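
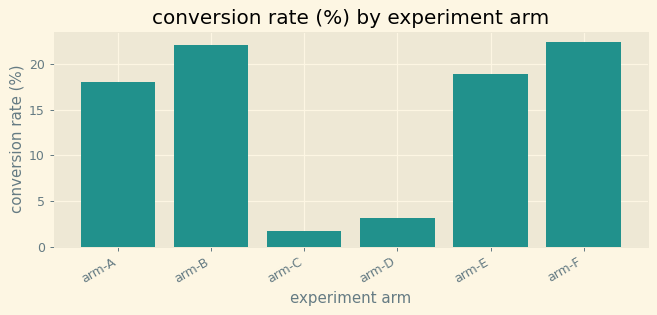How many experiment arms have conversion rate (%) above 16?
Above 16: arm-A, arm-B, arm-E, arm-F.

4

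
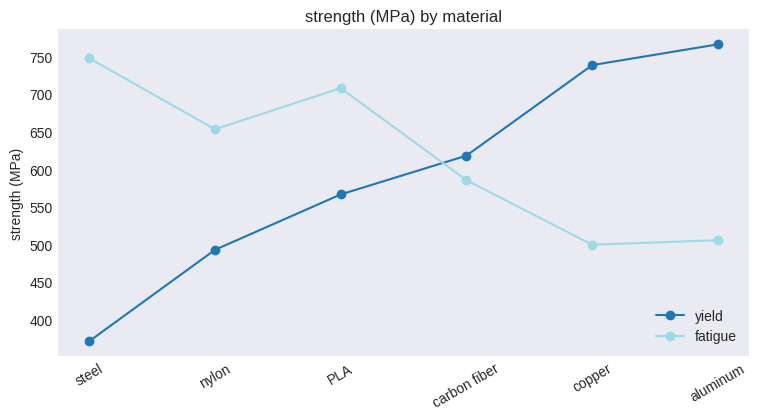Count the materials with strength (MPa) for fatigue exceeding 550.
4

Above 550: steel, nylon, PLA, carbon fiber.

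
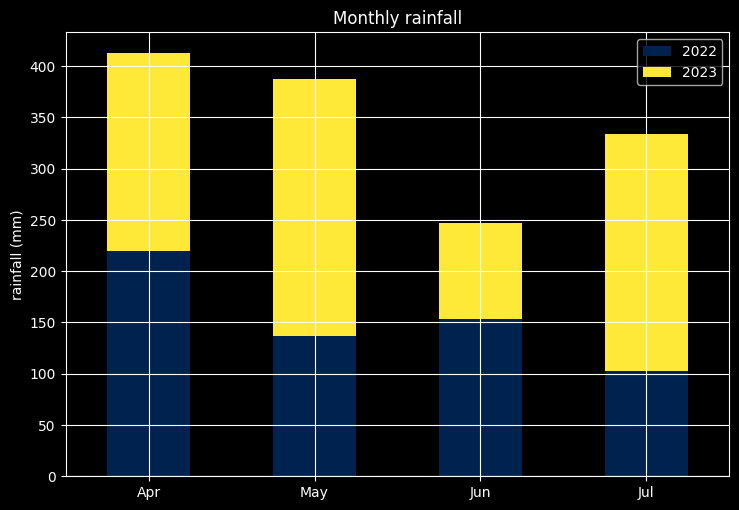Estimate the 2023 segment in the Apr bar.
2023 top ≈ 400, bottom ≈ 200; segment ≈ 200.

≈ 200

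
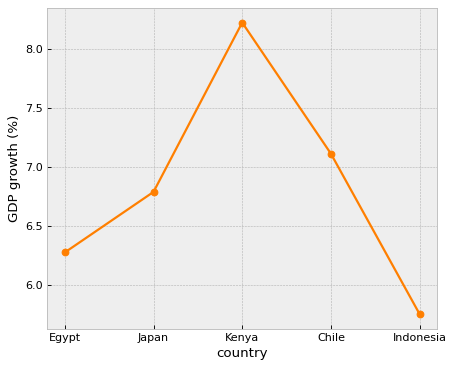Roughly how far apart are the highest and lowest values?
≈ 2.0

Max Kenya ≈ 8.0, min Indonesia ≈ 6.0; range ≈ 2.0.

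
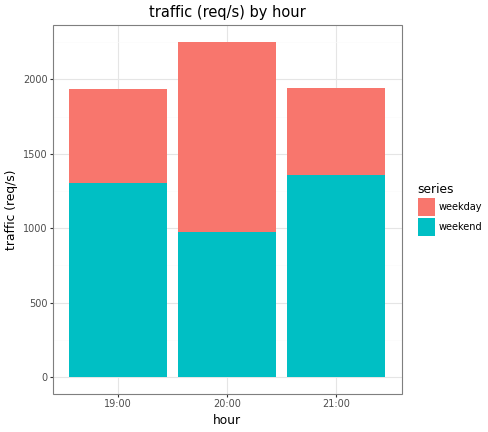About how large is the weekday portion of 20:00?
weekday top ≈ 2200, bottom ≈ 1000; segment ≈ 1200.

≈ 1200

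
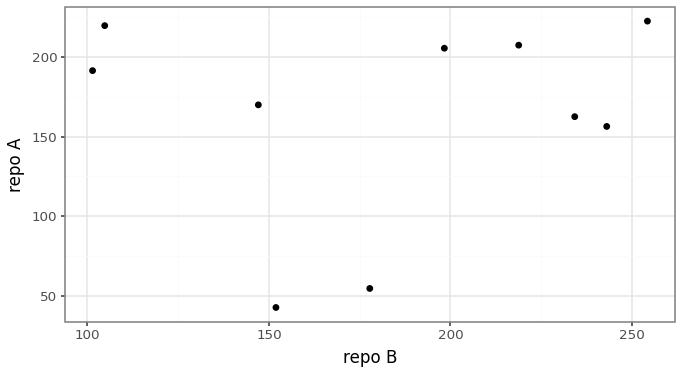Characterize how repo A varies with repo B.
no clear correlation

Points are roughly uncorrelated; weak (|r| ≈ 0.1).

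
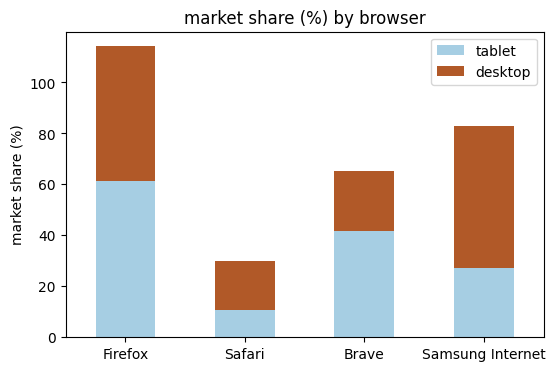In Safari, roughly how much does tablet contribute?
tablet top ≈ 10, bottom ≈ 0; segment ≈ 10.

≈ 10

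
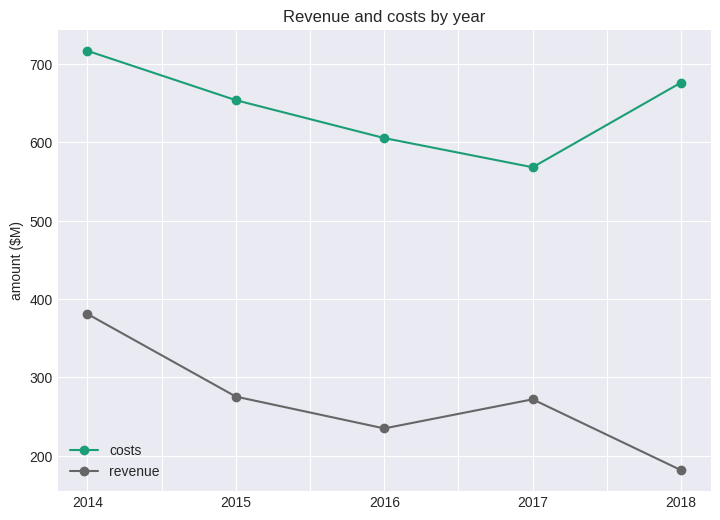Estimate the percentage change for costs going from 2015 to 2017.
2015 ≈ 650, 2017 ≈ 550; (550 − 650) / 650 ≈ -15.4%.

≈ -15.4%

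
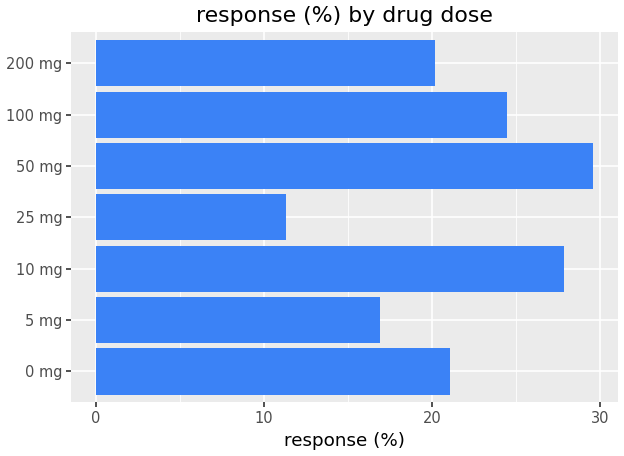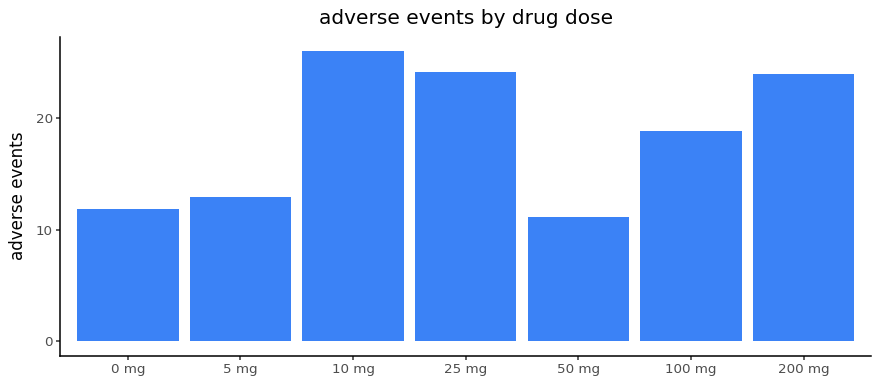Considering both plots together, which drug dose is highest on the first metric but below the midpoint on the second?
Chart 2 median adverse events ≈ 20; below-median drug doses: 0 mg, 5 mg, 50 mg. Among those, 50 mg has the highest response (%) (≈ 30).

50 mg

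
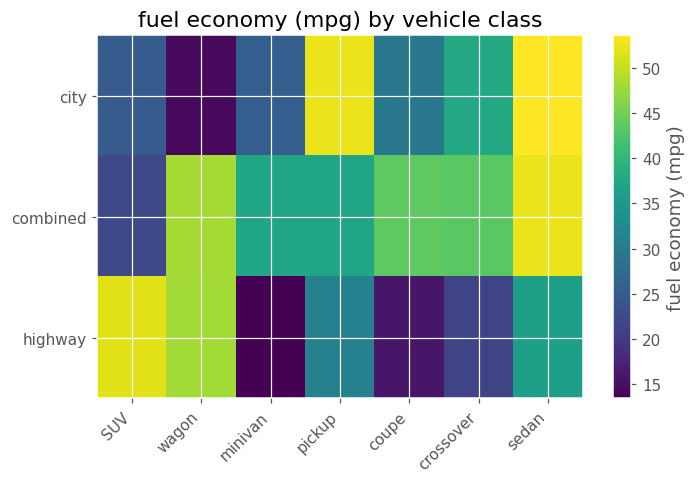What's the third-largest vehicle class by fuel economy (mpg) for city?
crossover

Top 4 for city: sedan ≈ 55, pickup ≈ 50, crossover ≈ 40, coupe ≈ 30.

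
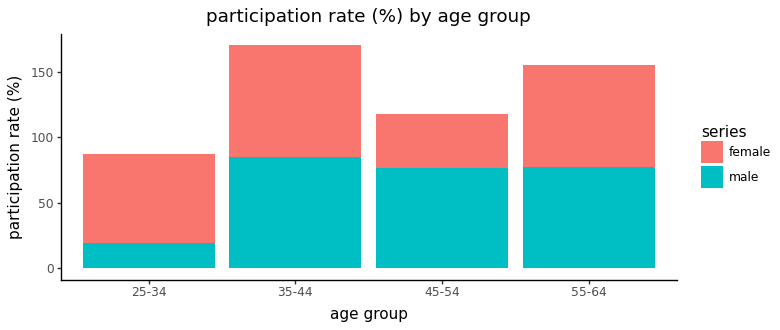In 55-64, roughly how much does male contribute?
≈ 80

male top ≈ 80, bottom ≈ 0; segment ≈ 80.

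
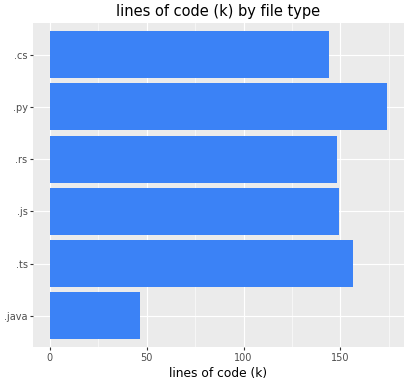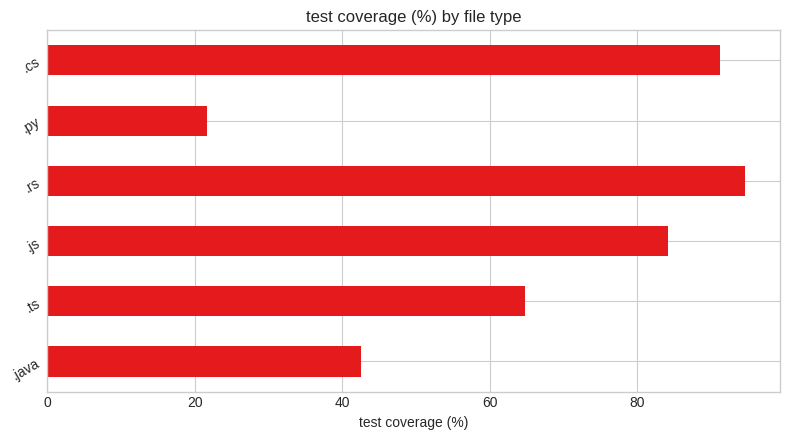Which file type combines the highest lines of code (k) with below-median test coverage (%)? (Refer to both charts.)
Chart 2 median test coverage (%) ≈ 70; below-median file types: .java, .ts, .py. Among those, .py has the highest lines of code (k) (≈ 180).

.py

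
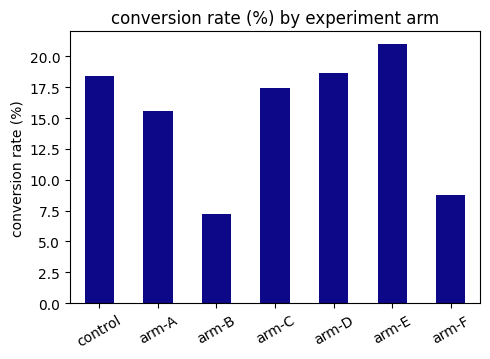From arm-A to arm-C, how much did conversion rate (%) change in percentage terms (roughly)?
≈ +12.5%

arm-A ≈ 16, arm-C ≈ 18; (18 − 16) / 16 ≈ +12.5%.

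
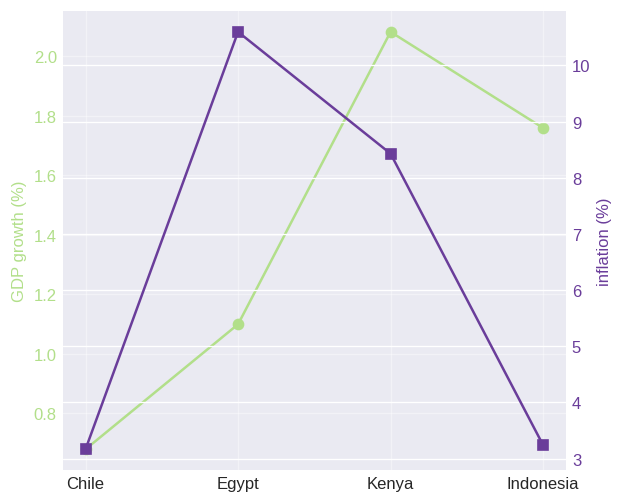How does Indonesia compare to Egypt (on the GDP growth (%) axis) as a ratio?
≈ 1.8×

Indonesia ≈ 1.8, Egypt ≈ 1.0; 1.8/1.0 ≈ 1.8.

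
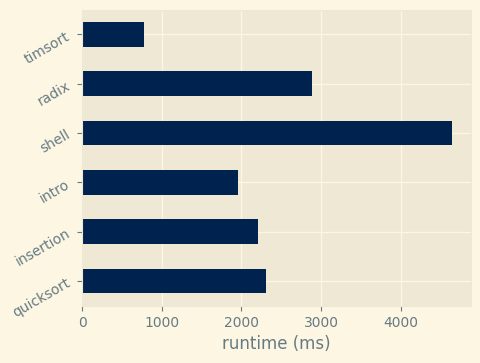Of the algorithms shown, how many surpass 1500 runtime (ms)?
Above 1500: quicksort, insertion, intro, shell, radix.

5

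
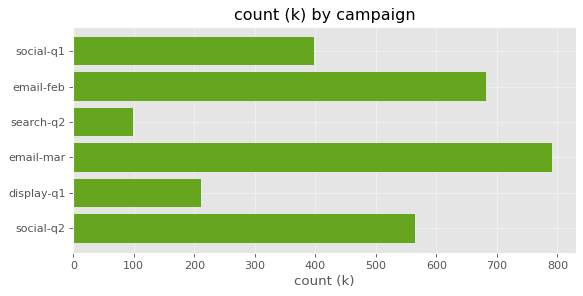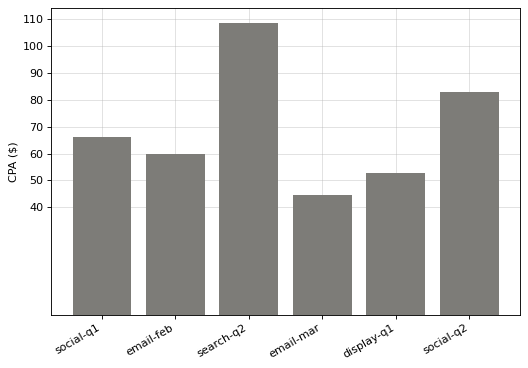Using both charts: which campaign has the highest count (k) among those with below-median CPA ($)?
Chart 2 median CPA ($) ≈ 60; below-median campaigns: email-feb, email-mar, display-q1. Among those, email-mar has the highest count (k) (≈ 800).

email-mar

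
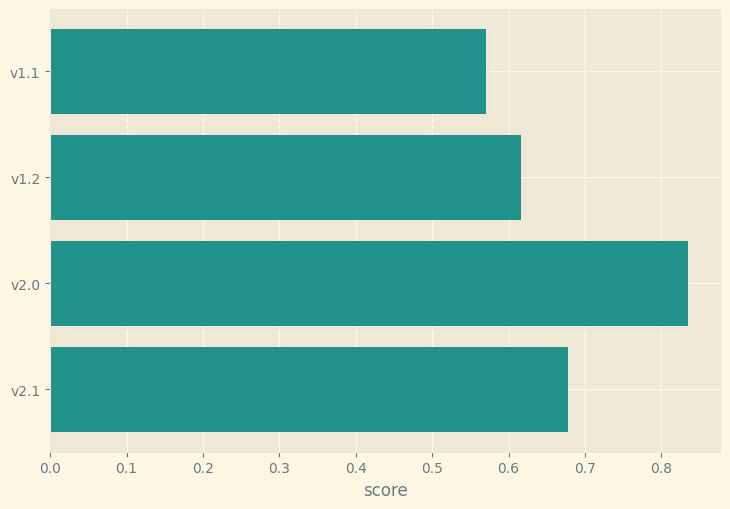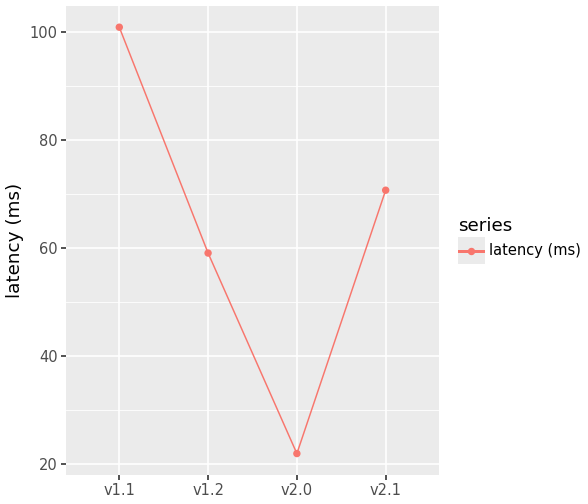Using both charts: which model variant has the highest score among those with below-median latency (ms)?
Chart 2 median latency (ms) ≈ 60; below-median model variants: v1.2, v2.0. Among those, v2.0 has the highest score (≈ 0.8).

v2.0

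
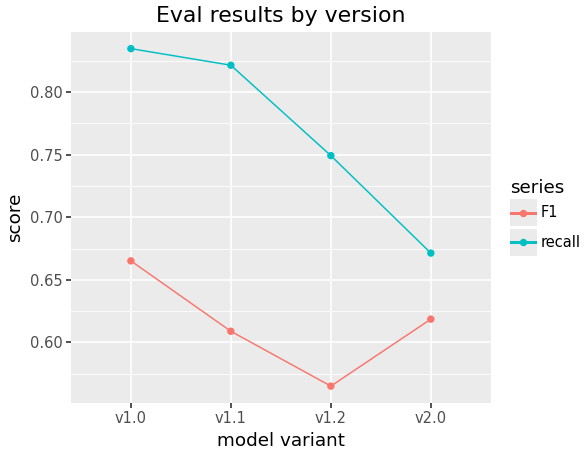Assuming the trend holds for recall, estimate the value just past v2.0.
≈ 0.575

Last three: 0.80, 0.75, 0.65 → slope ≈ -0.075/step → next ≈ 0.575.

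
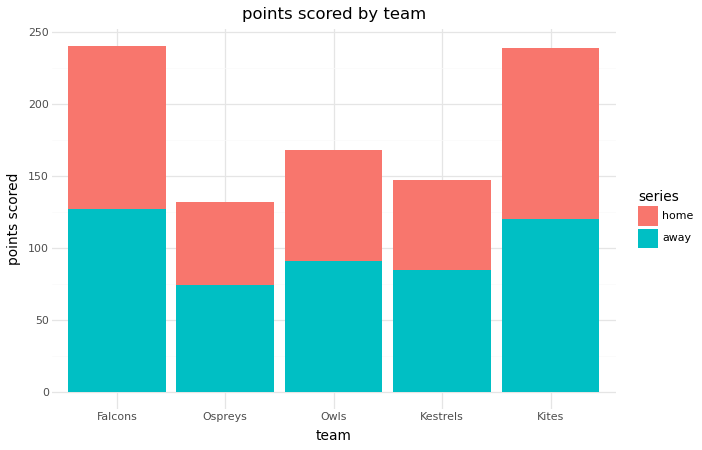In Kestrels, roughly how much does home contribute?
≈ 60

home top ≈ 140, bottom ≈ 80; segment ≈ 60.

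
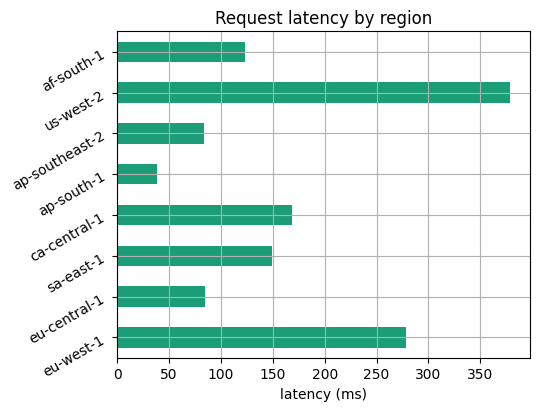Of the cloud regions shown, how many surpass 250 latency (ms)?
Above 250: eu-west-1, us-west-2.

2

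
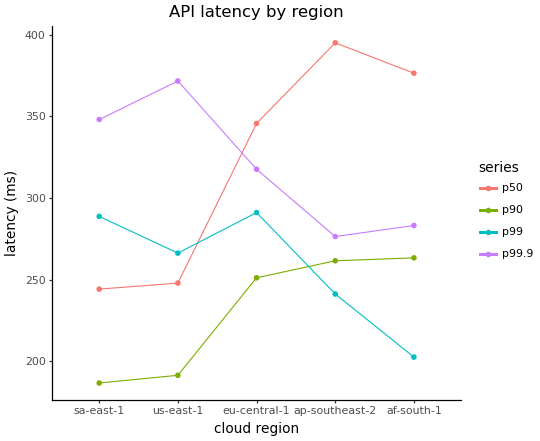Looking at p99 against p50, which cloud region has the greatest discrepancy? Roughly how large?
af-south-1, ≈ 180 ms

af-south-1: p99 ≈ 200, p50 ≈ 380 → gap ≈ 180. Next-largest (ap-southeast-2) is only ≈ 160.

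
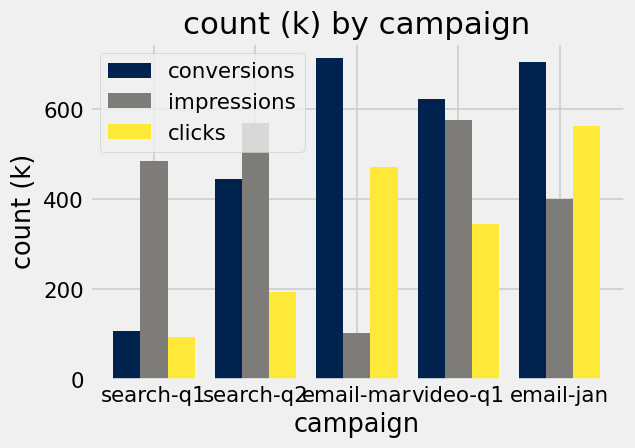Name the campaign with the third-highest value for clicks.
video-q1

Top 4 for clicks: email-jan ≈ 600, email-mar ≈ 500, video-q1 ≈ 300, search-q2 ≈ 200.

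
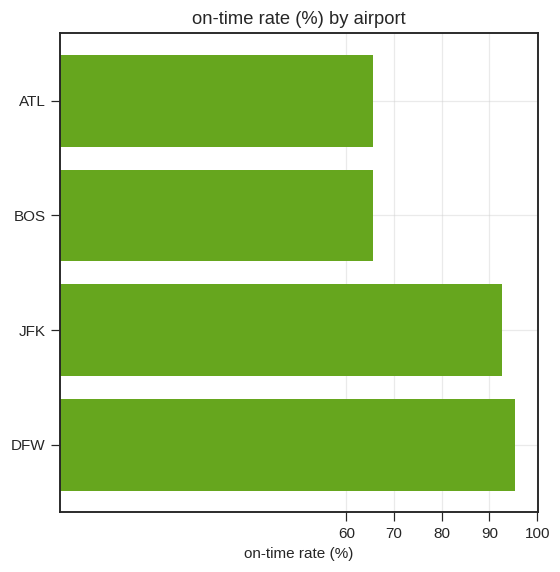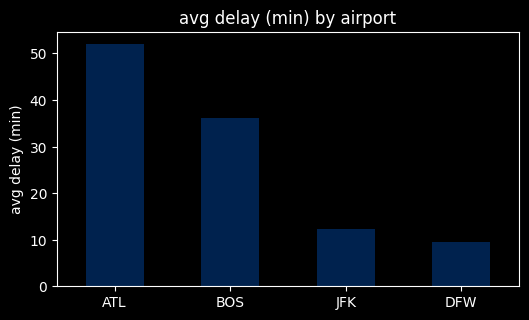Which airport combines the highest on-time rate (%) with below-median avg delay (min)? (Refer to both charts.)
Chart 2 median avg delay (min) ≈ 25; below-median airports: JFK, DFW. Among those, DFW has the highest on-time rate (%) (≈ 100).

DFW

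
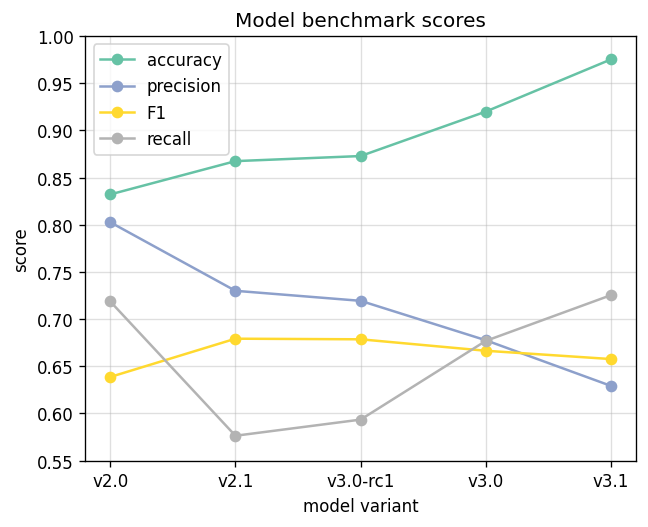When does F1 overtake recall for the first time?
v2.0: F1 ≈ 0.65 vs recall ≈ 0.70 (not yet); v2.1: F1 ≈ 0.70 vs recall ≈ 0.60 (first crossover).

v2.1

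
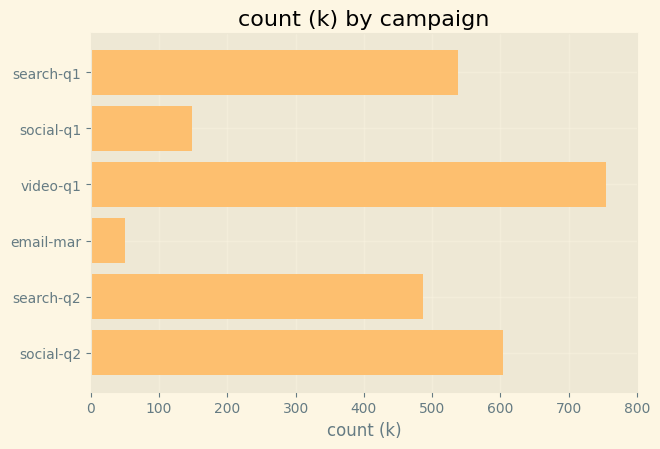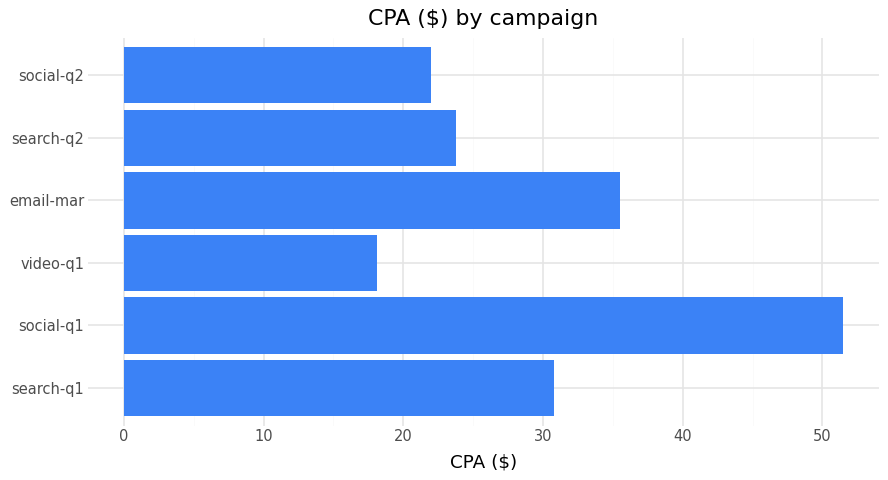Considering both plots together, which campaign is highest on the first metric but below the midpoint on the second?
Chart 2 median CPA ($) ≈ 25; below-median campaigns: video-q1, search-q2, social-q2. Among those, video-q1 has the highest count (k) (≈ 800).

video-q1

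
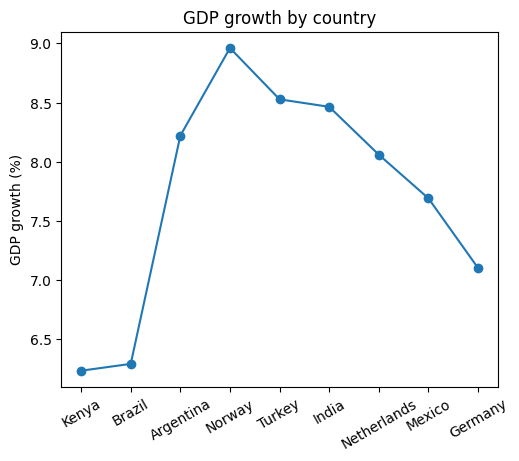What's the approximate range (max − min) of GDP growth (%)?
Max Norway ≈ 9.0, min Kenya ≈ 6.0; range ≈ 3.0.

≈ 3.0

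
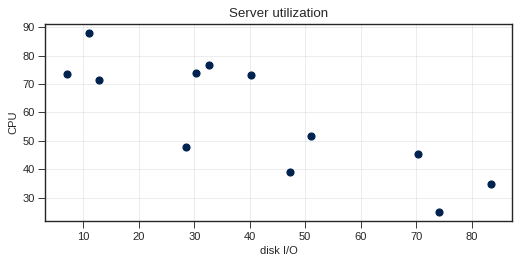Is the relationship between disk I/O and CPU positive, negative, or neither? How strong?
Points are negatively correlated; strong (|r| ≈ 0.8).

negative, strong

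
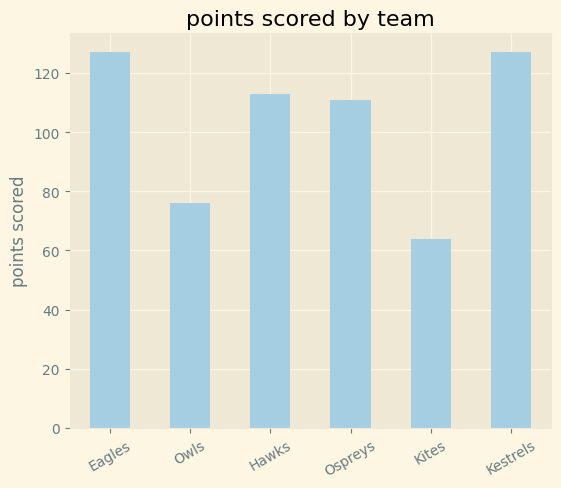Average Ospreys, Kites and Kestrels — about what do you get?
≈ 100

(120 + 60 + 120) / 3 ≈ 100.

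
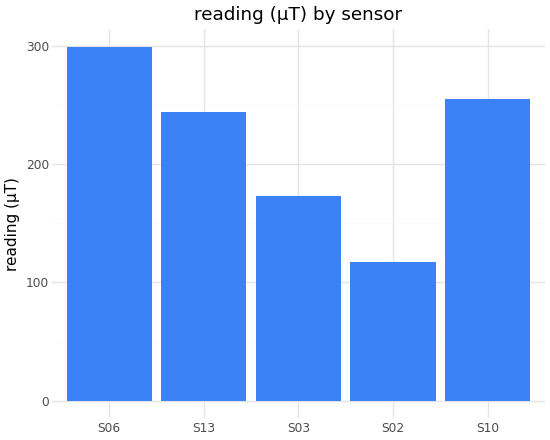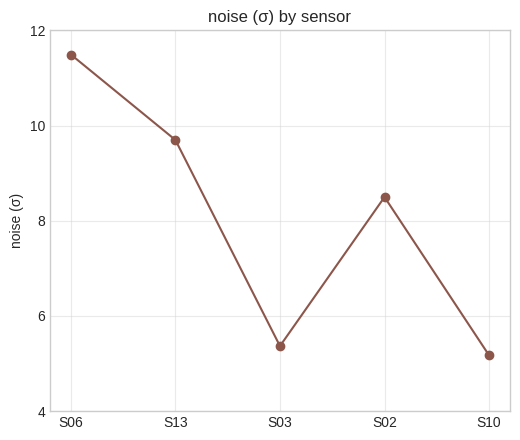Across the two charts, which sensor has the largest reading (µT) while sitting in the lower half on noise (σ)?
S10

Chart 2 median noise (σ) ≈ 8; below-median sensors: S03, S10. Among those, S10 has the highest reading (µT) (≈ 250).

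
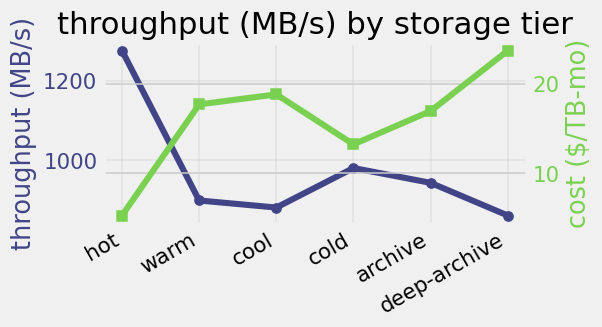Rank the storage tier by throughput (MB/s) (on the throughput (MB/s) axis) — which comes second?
cold

Top 3 (on the throughput (MB/s) axis): hot ≈ 1300, cold ≈ 1000, archive ≈ 950.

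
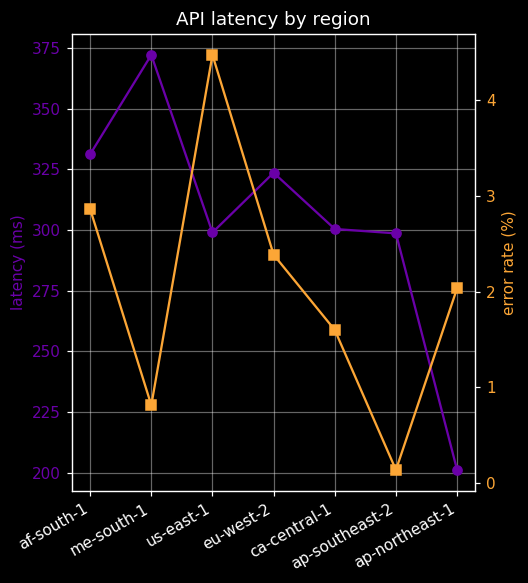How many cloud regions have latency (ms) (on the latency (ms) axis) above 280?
Above 280: af-south-1, me-south-1, us-east-1, eu-west-2, ca-central-1, ap-southeast-2.

6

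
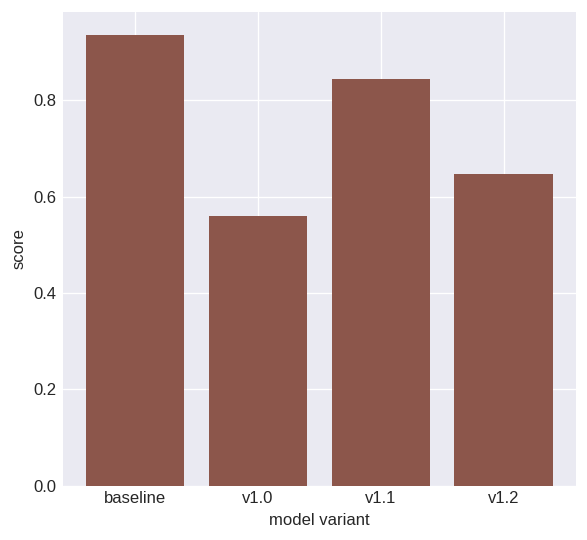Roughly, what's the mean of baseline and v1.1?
(0.9 + 0.8) / 2 ≈ 0.85.

≈ 0.85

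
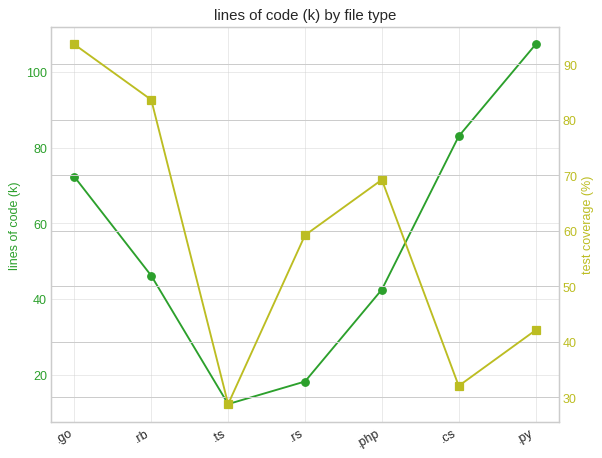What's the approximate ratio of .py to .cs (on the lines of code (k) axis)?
≈ 1.38×

.py ≈ 110, .cs ≈ 80; 110/80 ≈ 1.38.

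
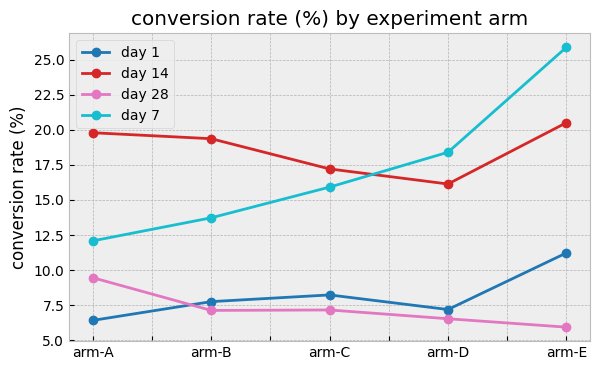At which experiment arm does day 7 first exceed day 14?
arm-C: day 7 ≈ 16 vs day 14 ≈ 18 (not yet); arm-D: day 7 ≈ 18 vs day 14 ≈ 16 (first crossover).

arm-D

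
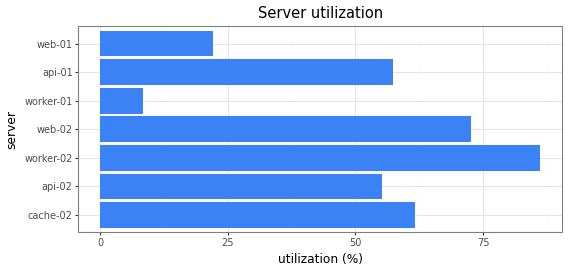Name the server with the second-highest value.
web-02

Top 3: worker-02 ≈ 90, web-02 ≈ 70, cache-02 ≈ 60.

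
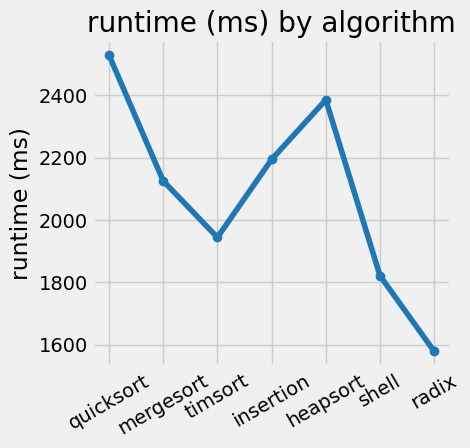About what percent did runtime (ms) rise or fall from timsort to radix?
≈ -15.8%

timsort ≈ 1900, radix ≈ 1600; (1600 − 1900) / 1900 ≈ -15.8%.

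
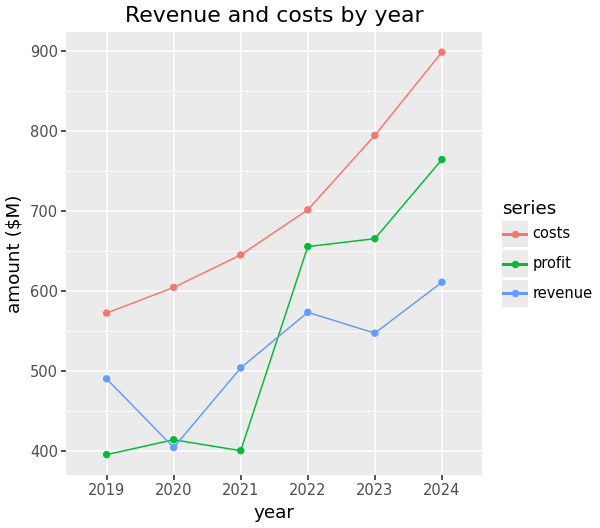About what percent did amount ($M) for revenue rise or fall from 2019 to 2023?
2019 ≈ 500, 2023 ≈ 550; (550 − 500) / 500 ≈ +10%.

≈ +10%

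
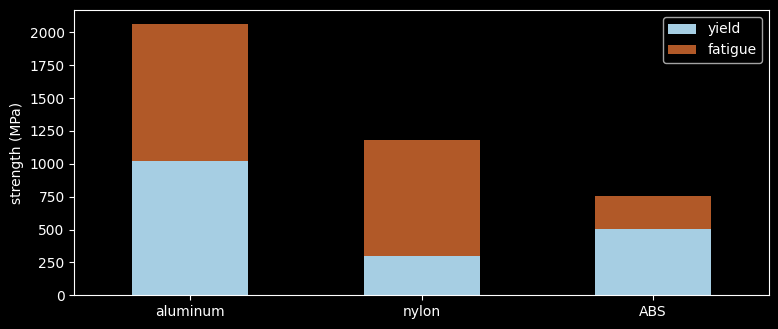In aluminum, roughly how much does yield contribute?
yield top ≈ 1000, bottom ≈ 0; segment ≈ 1000.

≈ 1000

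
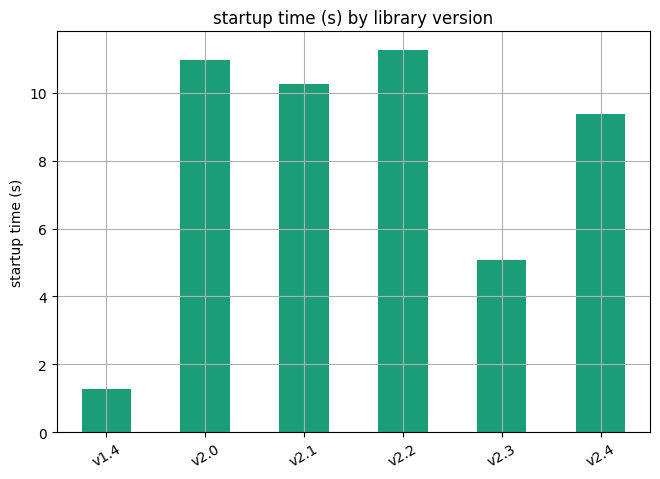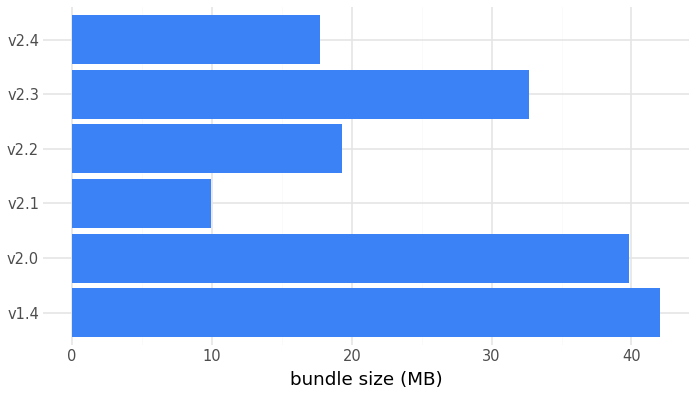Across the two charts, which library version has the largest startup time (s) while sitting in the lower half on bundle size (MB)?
Chart 2 median bundle size (MB) ≈ 25; below-median library versions: v2.1, v2.2, v2.4. Among those, v2.2 has the highest startup time (s) (≈ 12).

v2.2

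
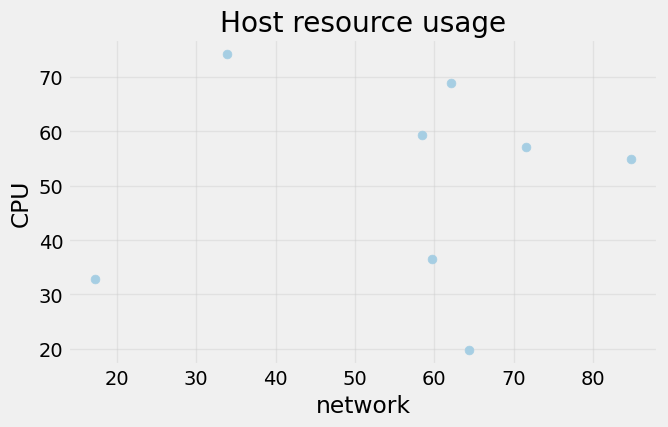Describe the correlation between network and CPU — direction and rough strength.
Points are roughly uncorrelated; weak (|r| ≈ 0.1).

no clear correlation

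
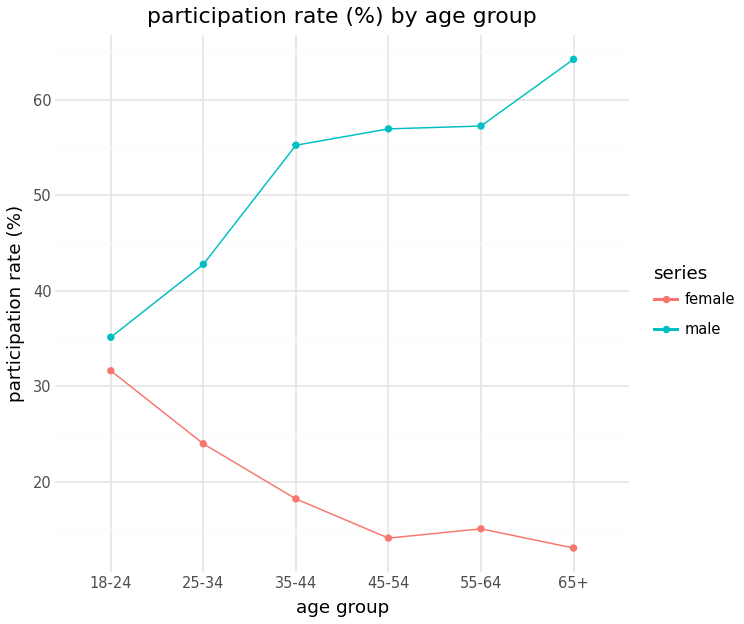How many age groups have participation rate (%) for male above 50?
Above 50: 35-44, 45-54, 55-64, 65+.

4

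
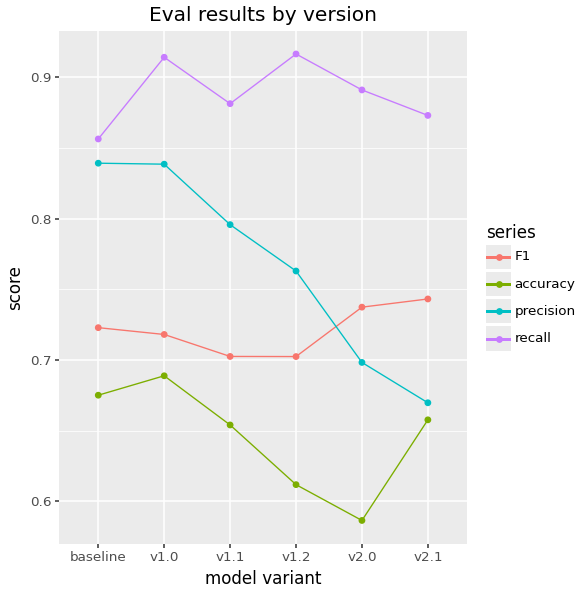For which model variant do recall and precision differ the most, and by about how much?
v2.1, ≈ 0.20

v2.1: recall ≈ 0.85, precision ≈ 0.65 → gap ≈ 0.20. Next-largest (v2.0) is only ≈ 0.20.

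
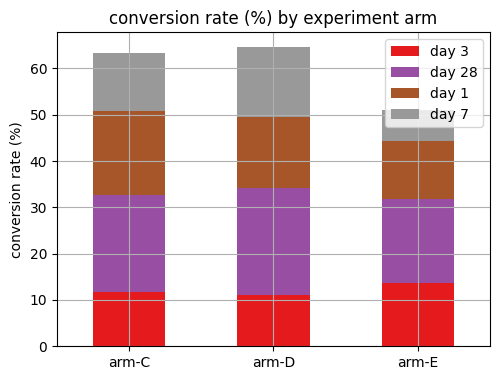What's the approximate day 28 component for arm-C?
≈ 20

day 28 top ≈ 30, bottom ≈ 10; segment ≈ 20.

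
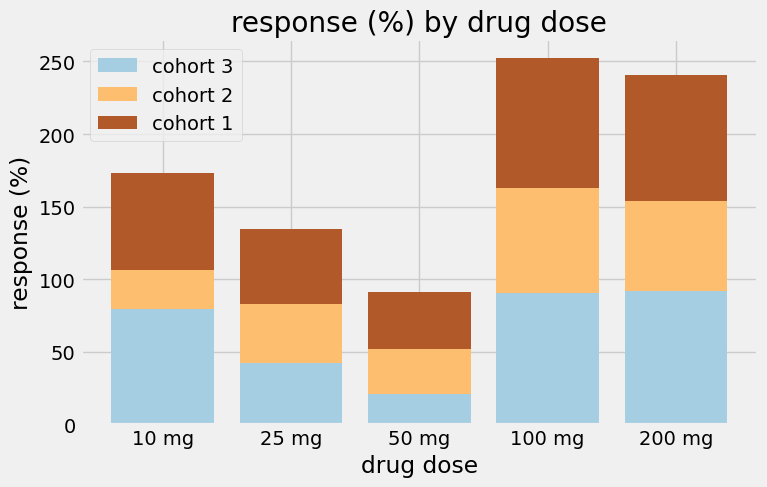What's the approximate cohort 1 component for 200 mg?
≈ 100

cohort 1 top ≈ 250, bottom ≈ 150; segment ≈ 100.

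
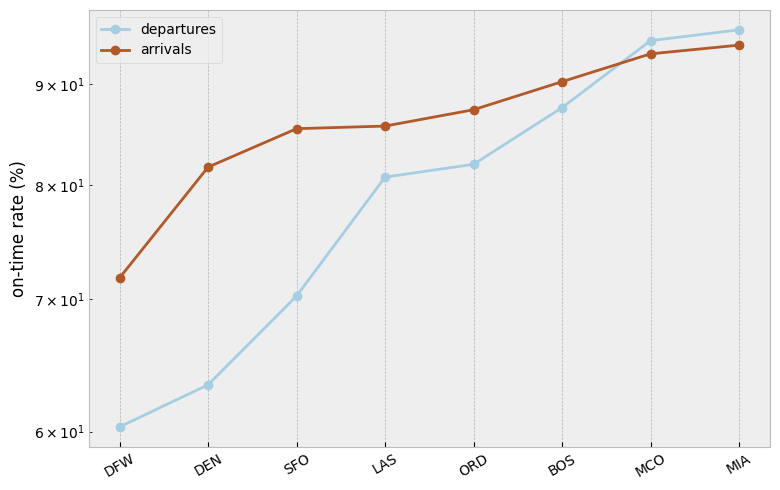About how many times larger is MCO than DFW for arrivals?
≈ 1.36×

MCO ≈ 95, DFW ≈ 70; 95/70 ≈ 1.36.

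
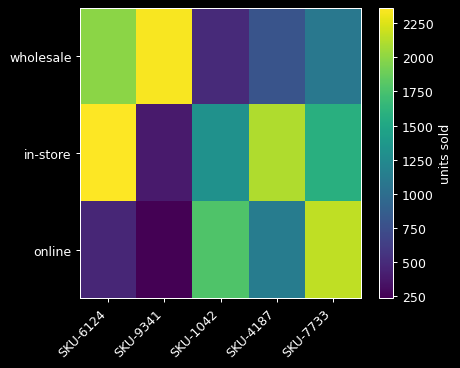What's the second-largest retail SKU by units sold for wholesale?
SKU-6124

Top 3 for wholesale: SKU-9341 ≈ 2400, SKU-6124 ≈ 2000, SKU-7733 ≈ 1000.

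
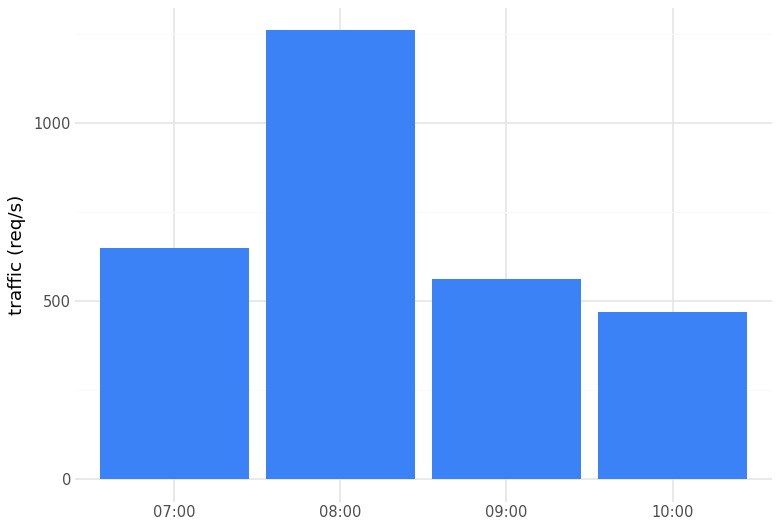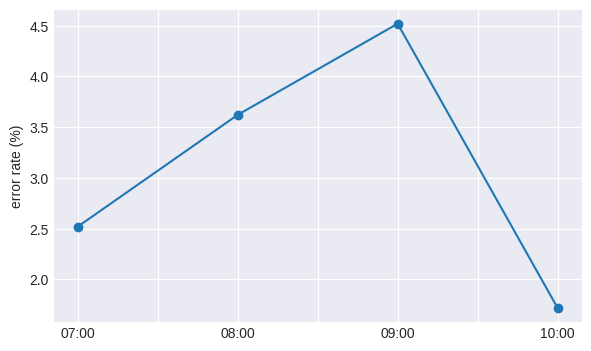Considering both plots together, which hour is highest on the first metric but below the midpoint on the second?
Chart 2 median error rate (%) ≈ 3; below-median hours: 07:00, 10:00. Among those, 07:00 has the highest traffic (req/s) (≈ 600).

07:00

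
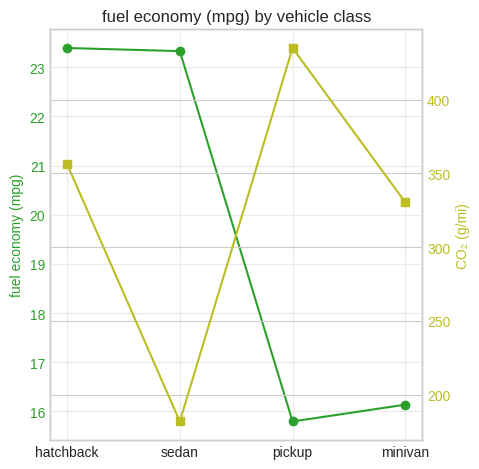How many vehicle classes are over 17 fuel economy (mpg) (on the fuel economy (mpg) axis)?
2

Above 17: hatchback, sedan.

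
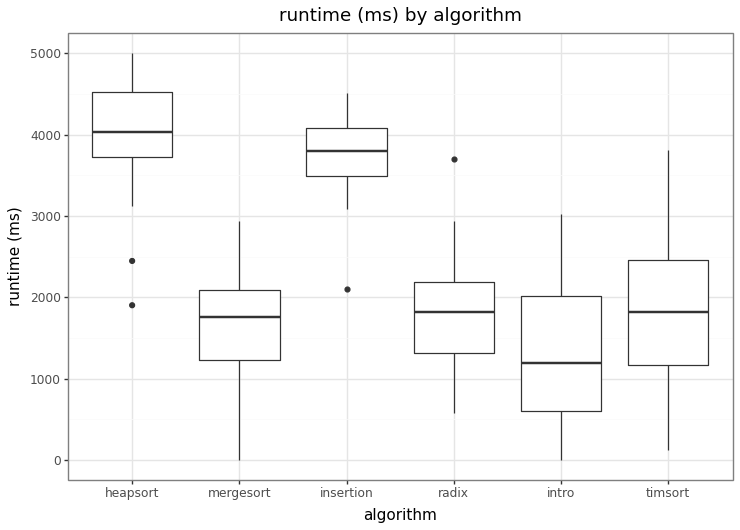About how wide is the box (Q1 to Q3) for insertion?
Q3 ≈ 4000, Q1 ≈ 3500; IQR ≈ 500.

≈ 500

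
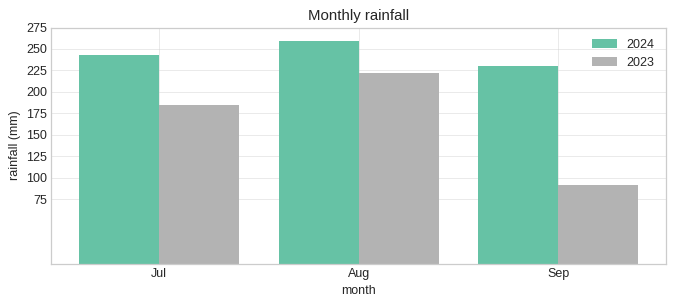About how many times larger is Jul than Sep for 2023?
Jul ≈ 175, Sep ≈ 100; 175/100 ≈ 1.75.

≈ 1.75×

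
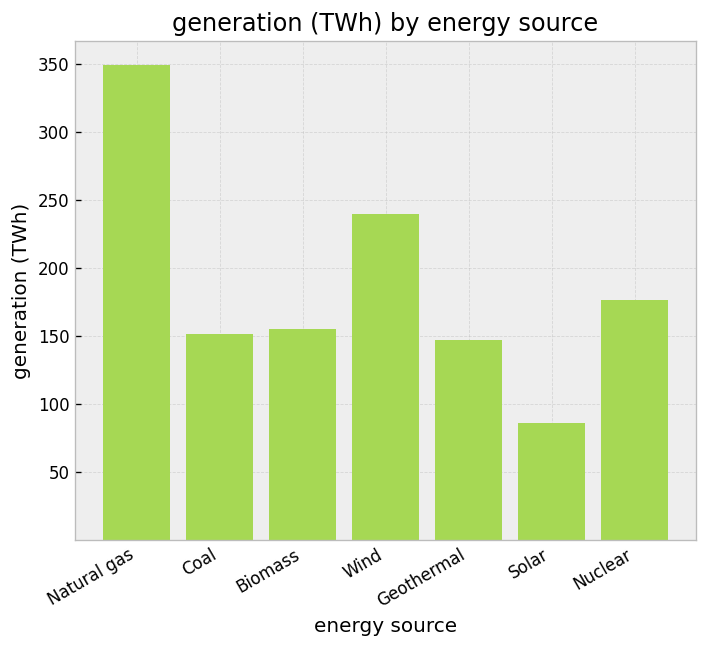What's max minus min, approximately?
Max Natural gas ≈ 350, min Solar ≈ 100; range ≈ 250.

≈ 250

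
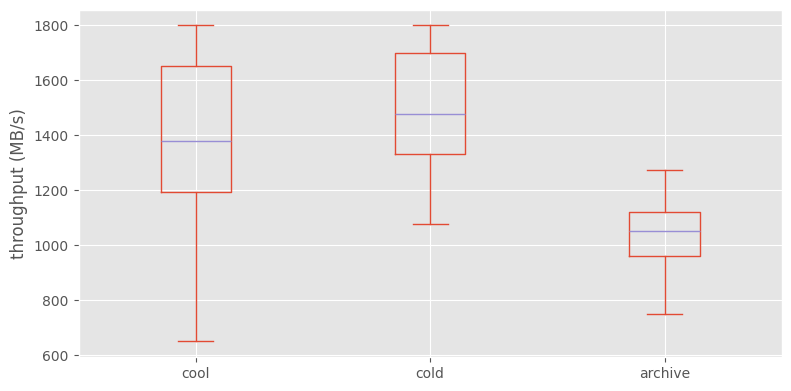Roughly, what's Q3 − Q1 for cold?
≈ 350

Q3 ≈ 1700, Q1 ≈ 1350; IQR ≈ 350.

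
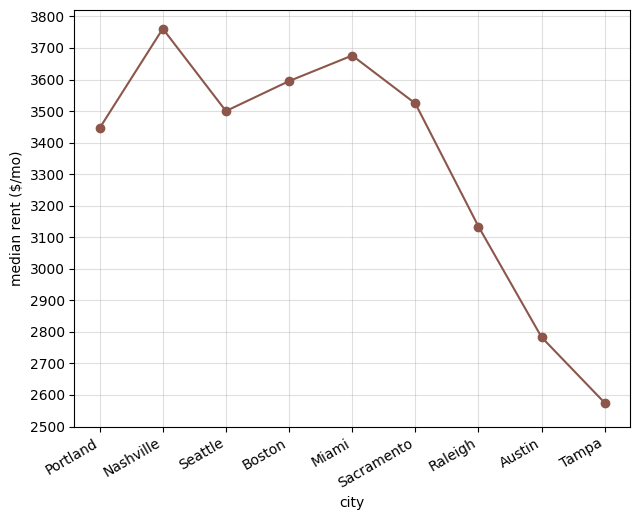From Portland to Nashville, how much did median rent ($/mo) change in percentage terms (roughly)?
Portland ≈ 3400, Nashville ≈ 3800; (3800 − 3400) / 3400 ≈ +11.8%.

≈ +11.8%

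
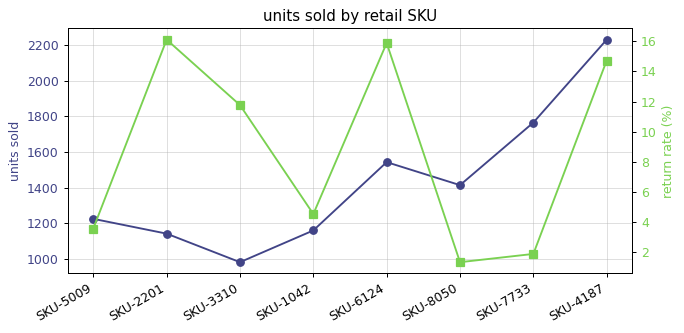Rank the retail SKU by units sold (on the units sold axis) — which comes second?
Top 3 (on the units sold axis): SKU-4187 ≈ 2200, SKU-7733 ≈ 1800, SKU-6124 ≈ 1600.

SKU-7733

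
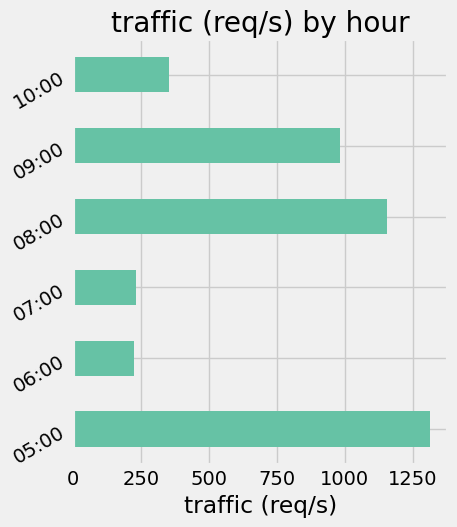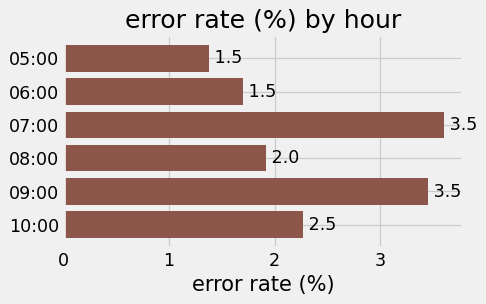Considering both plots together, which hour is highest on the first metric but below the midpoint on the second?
05:00

Chart 2 median error rate (%) ≈ 2; below-median hours: 05:00, 06:00, 08:00. Among those, 05:00 has the highest traffic (req/s) (≈ 1400).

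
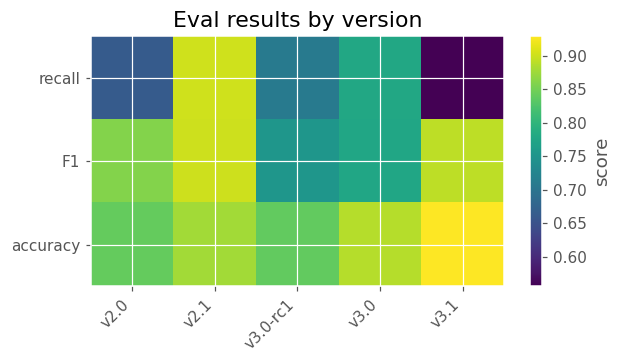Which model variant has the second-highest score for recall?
Top 3 for recall: v2.1 ≈ 0.90, v3.0 ≈ 0.80, v3.0-rc1 ≈ 0.70.

v3.0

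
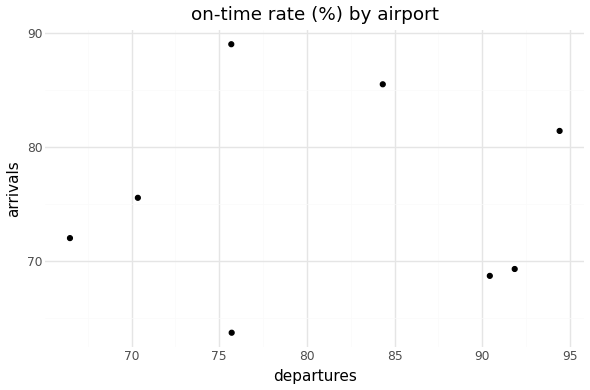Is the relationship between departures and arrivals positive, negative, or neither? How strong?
Points are roughly uncorrelated; weak (|r| ≈ 0.0).

no clear correlation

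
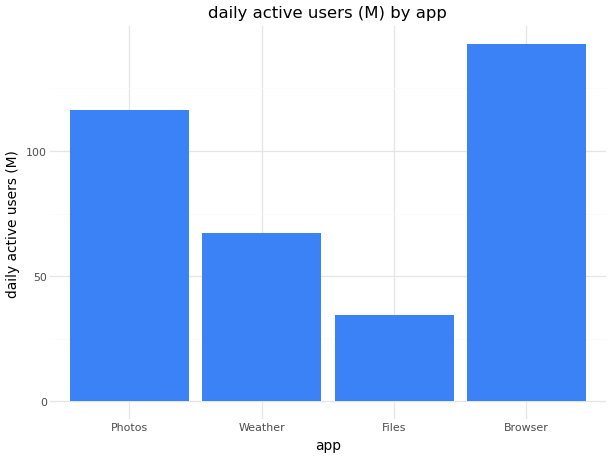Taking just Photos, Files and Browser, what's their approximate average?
(120 + 40 + 140) / 3 ≈ 100.

≈ 100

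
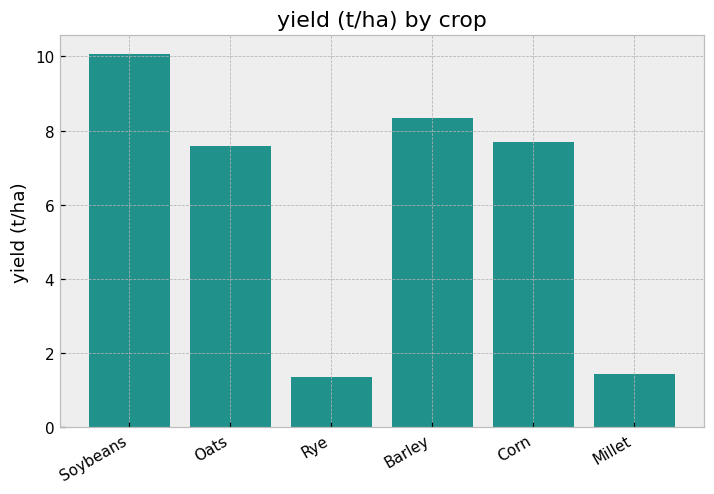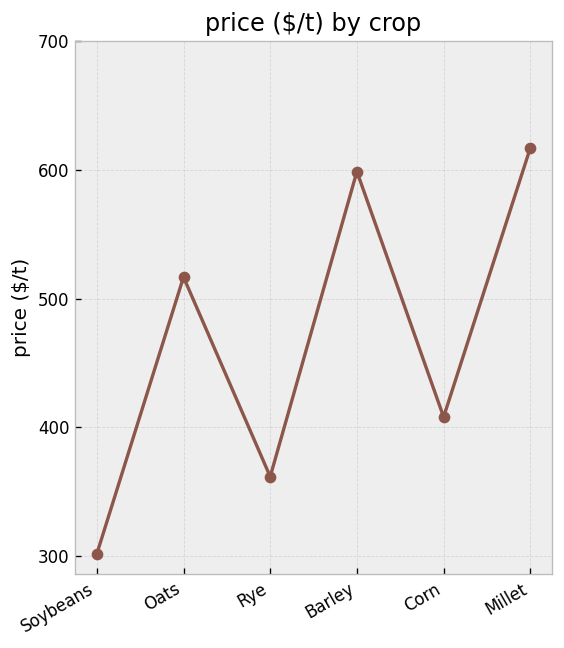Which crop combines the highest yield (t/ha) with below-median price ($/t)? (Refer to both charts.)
Soybeans

Chart 2 median price ($/t) ≈ 500; below-median crops: Soybeans, Rye, Corn. Among those, Soybeans has the highest yield (t/ha) (≈ 10).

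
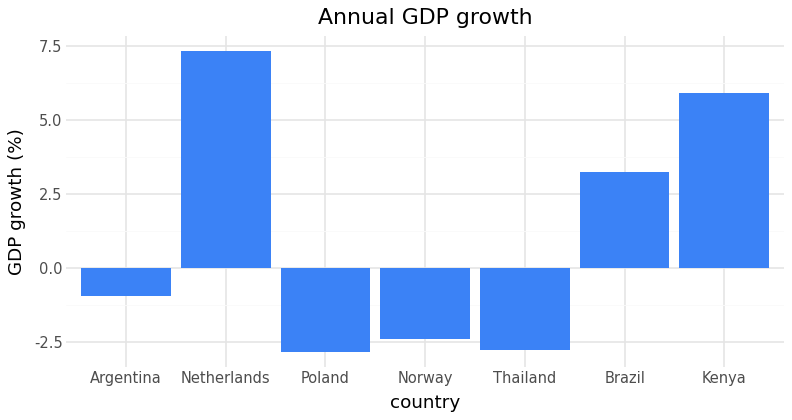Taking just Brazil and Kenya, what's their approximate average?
≈ 4

(3 + 6) / 2 ≈ 4.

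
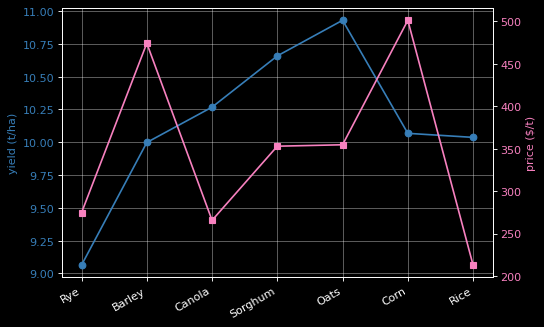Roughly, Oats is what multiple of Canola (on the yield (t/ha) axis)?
Oats ≈ 11.0, Canola ≈ 10.2; 11.0/10.2 ≈ 1.08.

≈ 1.08×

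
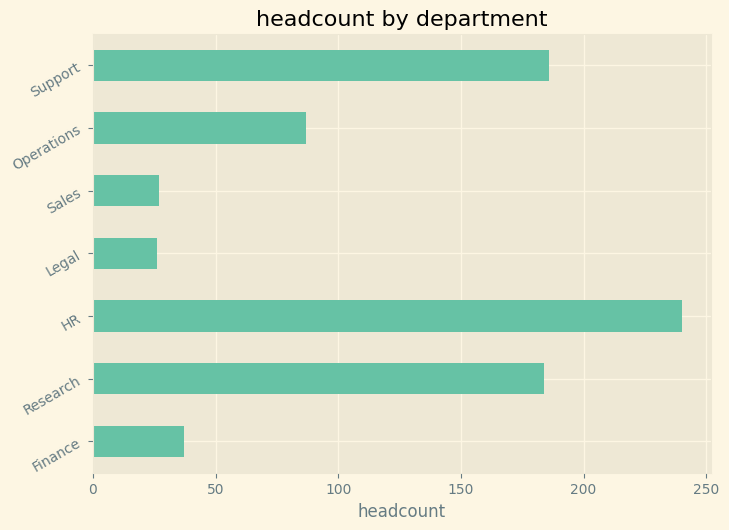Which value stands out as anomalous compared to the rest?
HR ≈ 240; the rest sit between ≈ 20 and ≈ 180.

HR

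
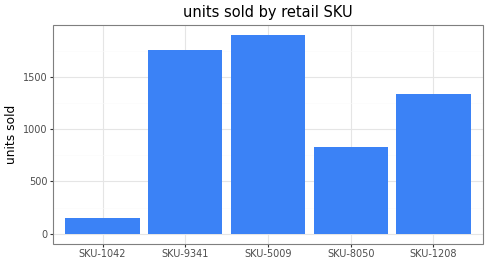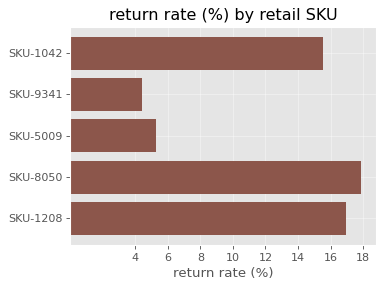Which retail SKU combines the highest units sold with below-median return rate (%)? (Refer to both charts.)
SKU-5009

Chart 2 median return rate (%) ≈ 16; below-median retail SKUs: SKU-9341, SKU-5009. Among those, SKU-5009 has the highest units sold (≈ 2000).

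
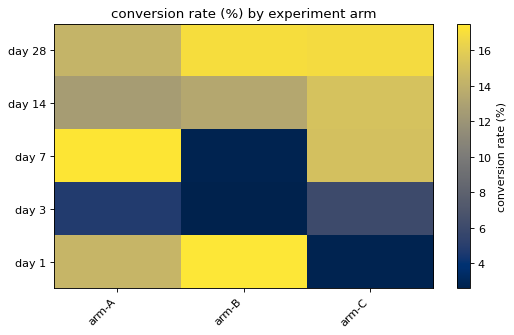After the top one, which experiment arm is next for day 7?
arm-C

Top 3 for day 7: arm-A ≈ 18, arm-C ≈ 16, arm-B ≈ 2.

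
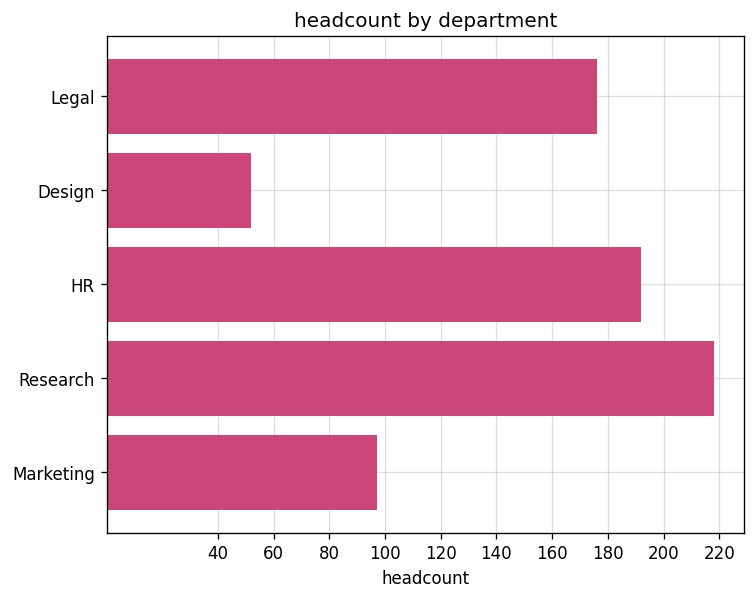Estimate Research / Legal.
Research ≈ 220, Legal ≈ 180; 220/180 ≈ 1.22.

≈ 1.22×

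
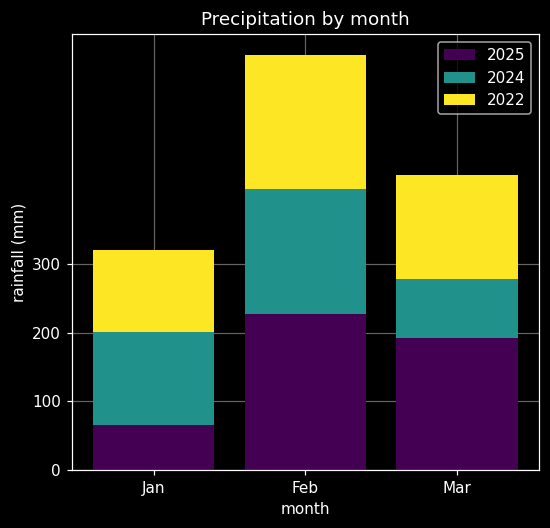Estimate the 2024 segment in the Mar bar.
2024 top ≈ 300, bottom ≈ 200; segment ≈ 100.

≈ 100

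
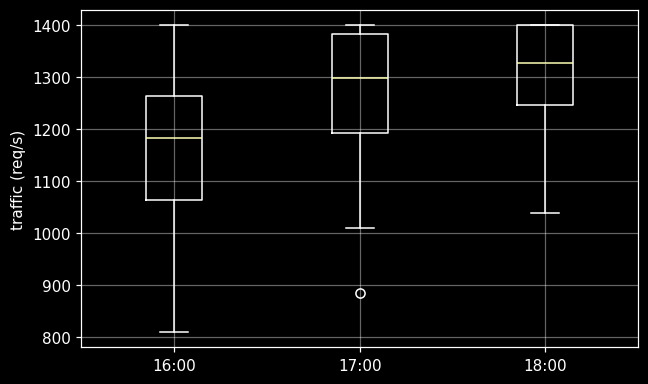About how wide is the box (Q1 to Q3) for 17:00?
≈ 180

Q3 ≈ 1380, Q1 ≈ 1200; IQR ≈ 180.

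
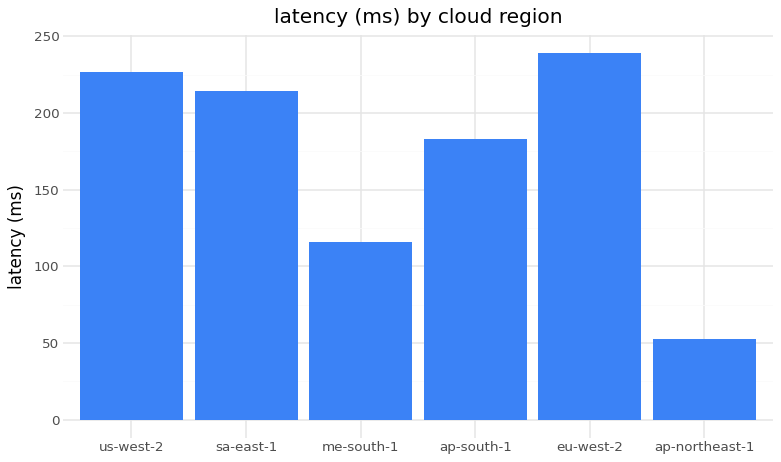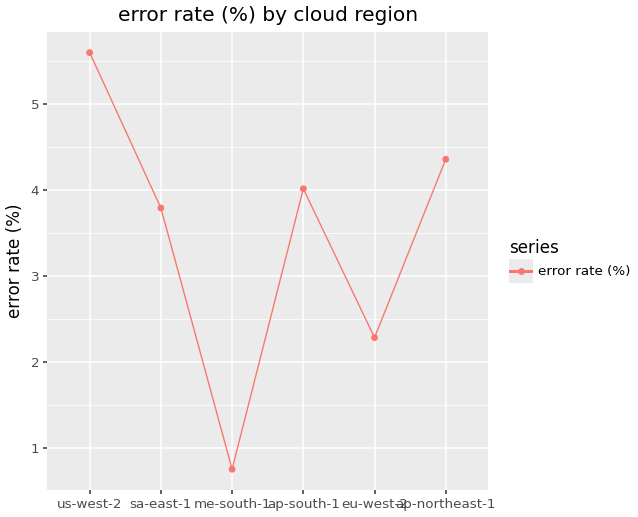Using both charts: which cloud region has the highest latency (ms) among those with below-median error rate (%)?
eu-west-2

Chart 2 median error rate (%) ≈ 4; below-median cloud regions: sa-east-1, me-south-1, eu-west-2. Among those, eu-west-2 has the highest latency (ms) (≈ 250).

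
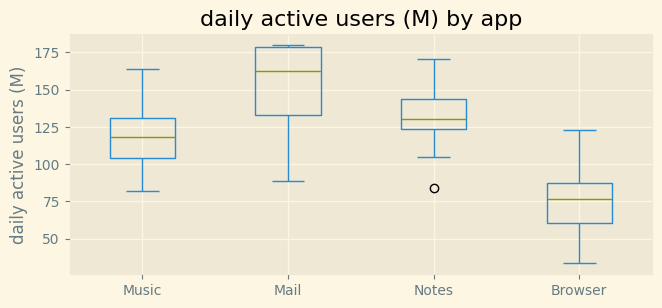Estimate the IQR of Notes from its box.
Q3 ≈ 140, Q1 ≈ 120; IQR ≈ 20.

≈ 20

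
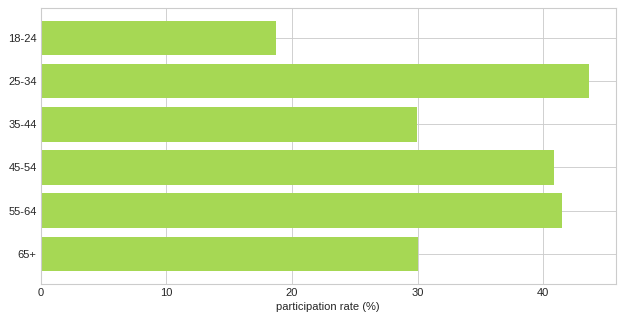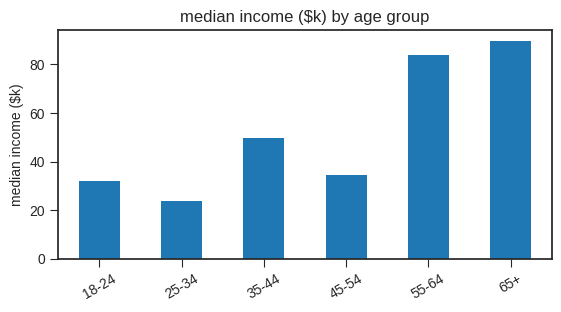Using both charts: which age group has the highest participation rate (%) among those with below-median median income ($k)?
25-34

Chart 2 median median income ($k) ≈ 40; below-median age groups: 18-24, 25-34, 45-54. Among those, 25-34 has the highest participation rate (%) (≈ 45).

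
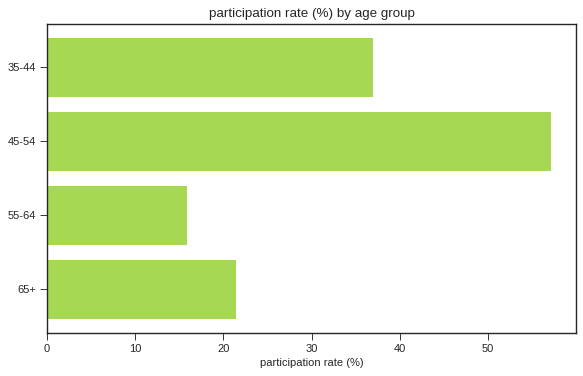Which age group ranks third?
65+

Top 4: 45-54 ≈ 55, 35-44 ≈ 35, 65+ ≈ 20, 55-64 ≈ 15.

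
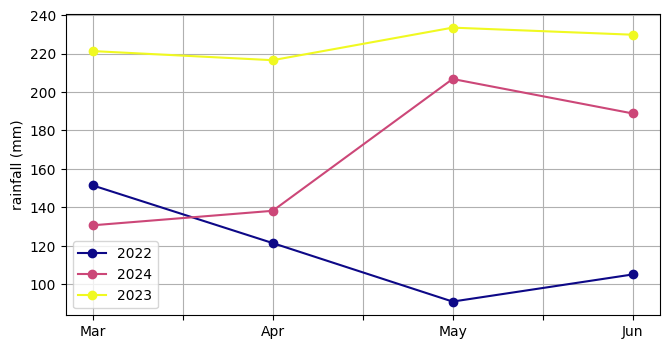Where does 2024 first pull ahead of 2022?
Mar: 2024 ≈ 140 vs 2022 ≈ 160 (not yet); Apr: 2024 ≈ 140 vs 2022 ≈ 120 (first crossover).

Apr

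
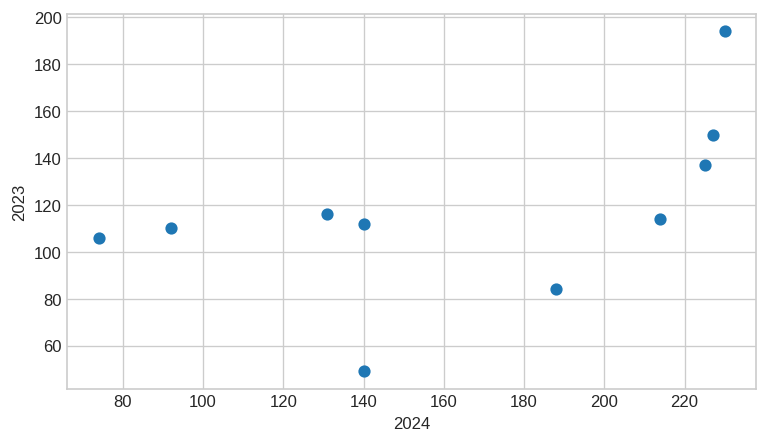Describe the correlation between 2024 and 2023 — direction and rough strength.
positive, moderate

Points are positively correlated; moderate (|r| ≈ 0.5).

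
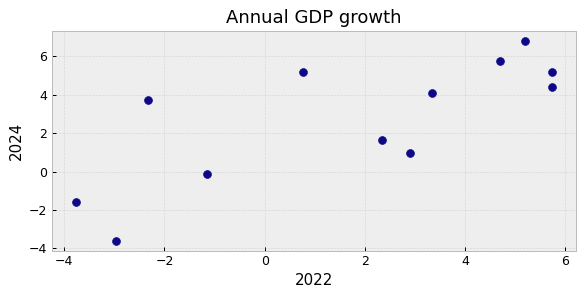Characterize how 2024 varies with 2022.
Points are positively correlated; strong (|r| ≈ 0.8).

positive, strong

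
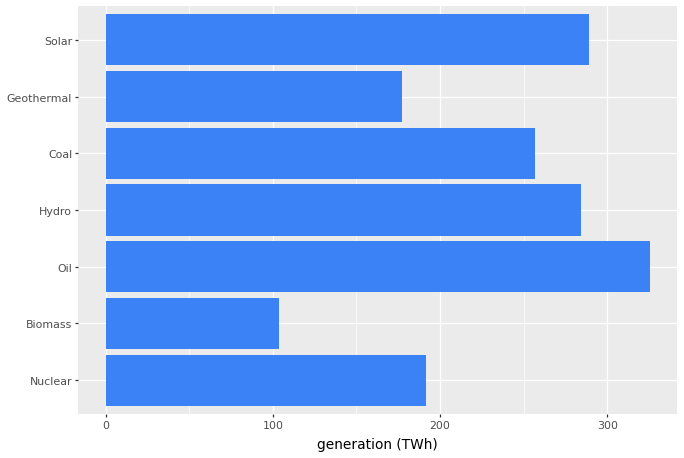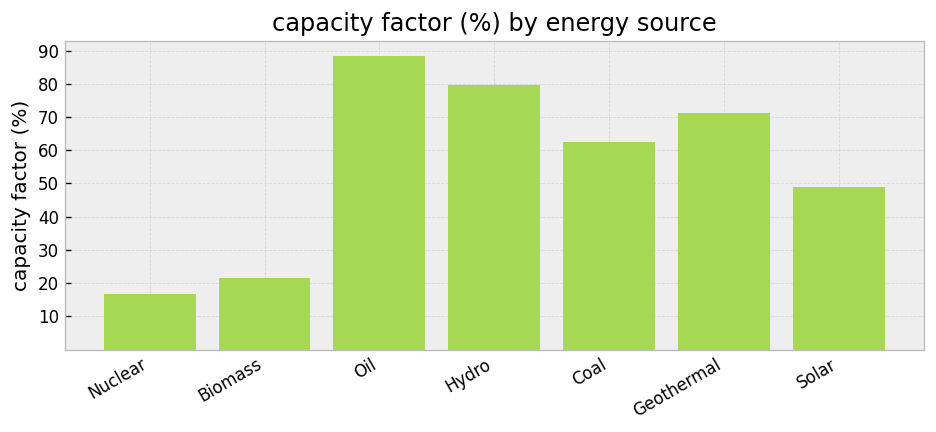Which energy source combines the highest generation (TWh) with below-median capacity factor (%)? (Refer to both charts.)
Chart 2 median capacity factor (%) ≈ 60; below-median energy sources: Nuclear, Biomass, Solar. Among those, Solar has the highest generation (TWh) (≈ 300).

Solar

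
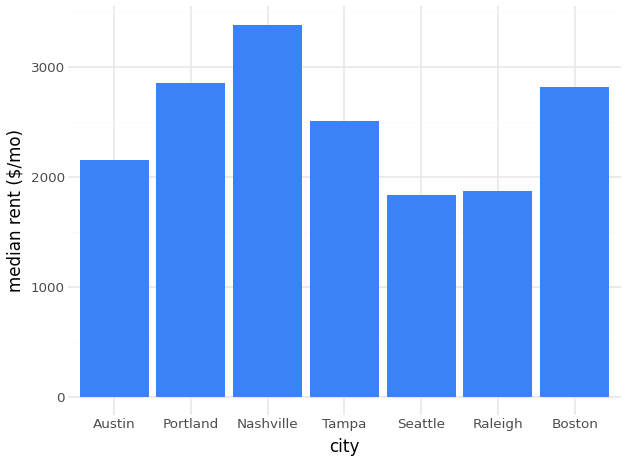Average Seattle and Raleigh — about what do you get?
≈ 2000

(2000 + 2000) / 2 ≈ 2000.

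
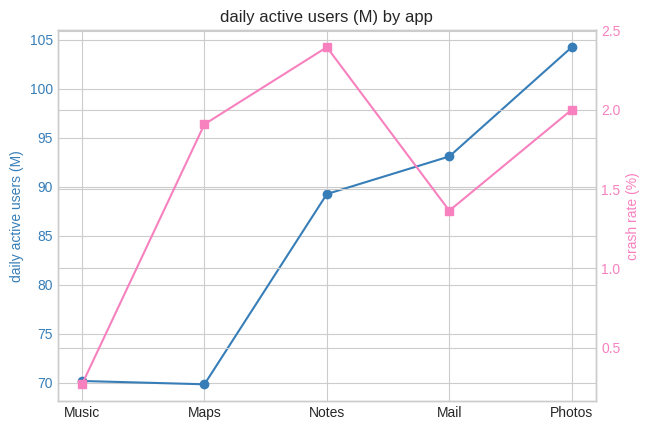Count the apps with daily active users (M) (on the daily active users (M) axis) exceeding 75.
3

Above 75: Notes, Mail, Photos.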